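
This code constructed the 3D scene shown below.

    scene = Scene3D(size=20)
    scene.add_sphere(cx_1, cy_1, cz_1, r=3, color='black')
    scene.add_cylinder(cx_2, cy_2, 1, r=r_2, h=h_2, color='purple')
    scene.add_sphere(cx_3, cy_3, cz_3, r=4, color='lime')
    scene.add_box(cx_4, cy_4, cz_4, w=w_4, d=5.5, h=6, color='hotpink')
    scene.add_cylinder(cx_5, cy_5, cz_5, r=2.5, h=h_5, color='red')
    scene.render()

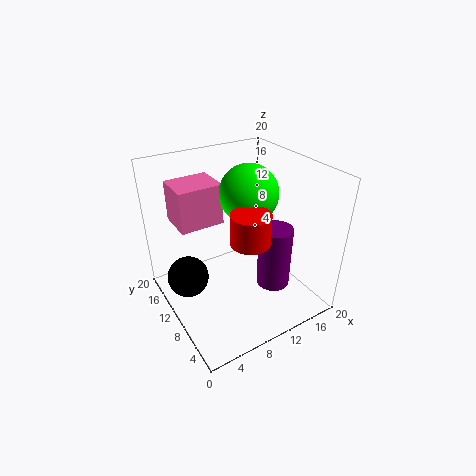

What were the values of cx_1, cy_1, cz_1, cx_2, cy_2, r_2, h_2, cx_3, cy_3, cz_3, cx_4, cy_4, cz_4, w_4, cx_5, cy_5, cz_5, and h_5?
cx_1 = 3.5, cy_1 = 13.5, cz_1 = 3.5, cx_2 = 15.5, cy_2 = 8.5, r_2 = 2.5, h_2 = 9.5, cx_3 = 12, cy_3 = 10.5, cz_3 = 16, cx_4 = 3.5, cy_4 = 14, cz_4 = 10.5, w_4 = 6.5, cx_5 = 9, cy_5 = 5.5, cz_5 = 12, h_5 = 4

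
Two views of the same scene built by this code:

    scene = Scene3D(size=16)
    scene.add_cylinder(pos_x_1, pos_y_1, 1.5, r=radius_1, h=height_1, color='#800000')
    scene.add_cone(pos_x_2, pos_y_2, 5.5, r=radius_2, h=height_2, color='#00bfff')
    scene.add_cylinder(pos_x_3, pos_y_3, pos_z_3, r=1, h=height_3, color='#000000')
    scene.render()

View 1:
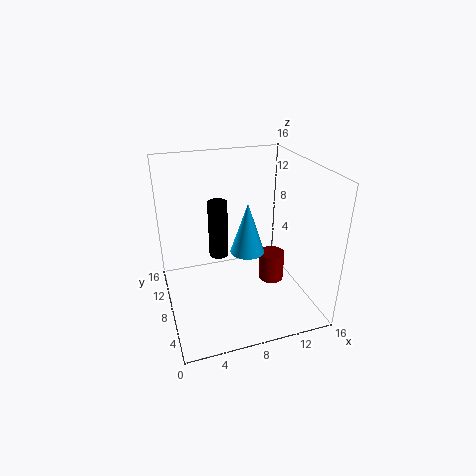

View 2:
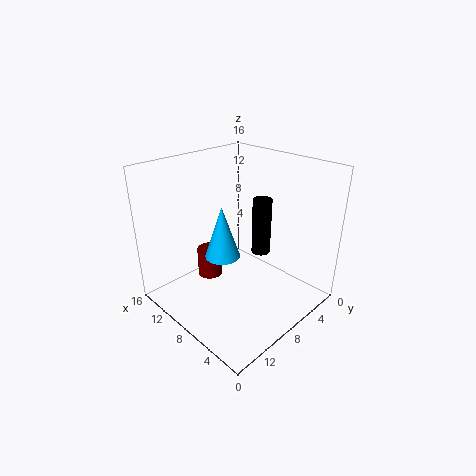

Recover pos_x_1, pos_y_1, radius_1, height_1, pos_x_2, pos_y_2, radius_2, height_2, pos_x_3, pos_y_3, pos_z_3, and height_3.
pos_x_1 = 12.5; pos_y_1 = 8.5; radius_1 = 1.5; height_1 = 3.5; pos_x_2 = 9.5; pos_y_2 = 9; radius_2 = 2; height_2 = 6; pos_x_3 = 5.5; pos_y_3 = 7; pos_z_3 = 7; height_3 = 6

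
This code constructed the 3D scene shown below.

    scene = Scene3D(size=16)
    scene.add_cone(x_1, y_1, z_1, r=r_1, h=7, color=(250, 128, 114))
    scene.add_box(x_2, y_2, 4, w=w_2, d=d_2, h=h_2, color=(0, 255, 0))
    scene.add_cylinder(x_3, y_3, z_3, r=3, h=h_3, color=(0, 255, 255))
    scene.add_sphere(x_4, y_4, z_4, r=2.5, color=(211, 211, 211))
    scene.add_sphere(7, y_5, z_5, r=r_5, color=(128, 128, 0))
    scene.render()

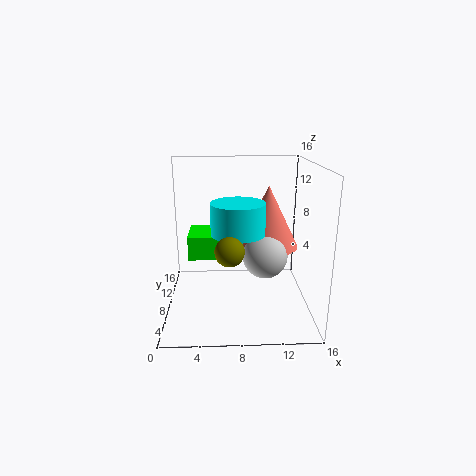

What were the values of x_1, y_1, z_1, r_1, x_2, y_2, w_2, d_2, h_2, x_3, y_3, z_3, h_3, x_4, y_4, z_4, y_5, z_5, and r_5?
x_1 = 11.5, y_1 = 9.5, z_1 = 6.5, r_1 = 3.5, x_2 = 2, y_2 = 11, w_2 = 5, d_2 = 5, h_2 = 3, x_3 = 8, y_3 = 8, z_3 = 8.5, h_3 = 3.5, x_4 = 11, y_4 = 7.5, z_4 = 6, y_5 = 4, z_5 = 8, r_5 = 1.5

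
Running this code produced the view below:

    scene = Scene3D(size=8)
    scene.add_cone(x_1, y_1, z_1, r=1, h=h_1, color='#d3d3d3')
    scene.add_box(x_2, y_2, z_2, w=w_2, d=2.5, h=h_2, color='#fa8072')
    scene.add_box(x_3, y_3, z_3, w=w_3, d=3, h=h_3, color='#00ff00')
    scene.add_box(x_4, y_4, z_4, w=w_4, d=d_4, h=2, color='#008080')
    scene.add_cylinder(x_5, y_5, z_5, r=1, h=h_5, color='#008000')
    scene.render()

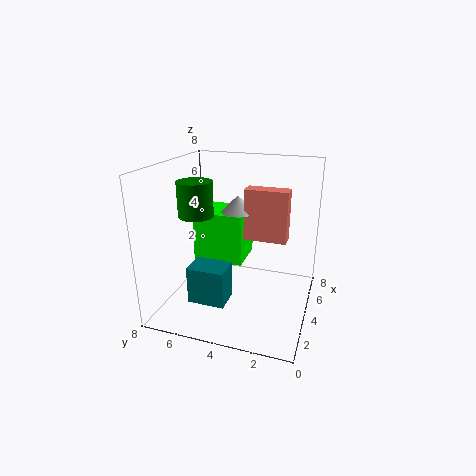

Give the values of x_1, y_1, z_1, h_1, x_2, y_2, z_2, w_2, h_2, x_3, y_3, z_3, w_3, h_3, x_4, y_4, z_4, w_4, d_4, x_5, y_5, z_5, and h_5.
x_1 = 5.5
y_1 = 4.5
z_1 = 5
h_1 = 1
x_2 = 5
y_2 = 1.5
z_2 = 3.5
w_2 = 1
h_2 = 3
x_3 = 4.5
y_3 = 4
z_3 = 2
w_3 = 2.5
h_3 = 3
x_4 = 1.5
y_4 = 4
z_4 = 1
w_4 = 1.5
d_4 = 2
x_5 = 4
y_5 = 6.5
z_5 = 5
h_5 = 2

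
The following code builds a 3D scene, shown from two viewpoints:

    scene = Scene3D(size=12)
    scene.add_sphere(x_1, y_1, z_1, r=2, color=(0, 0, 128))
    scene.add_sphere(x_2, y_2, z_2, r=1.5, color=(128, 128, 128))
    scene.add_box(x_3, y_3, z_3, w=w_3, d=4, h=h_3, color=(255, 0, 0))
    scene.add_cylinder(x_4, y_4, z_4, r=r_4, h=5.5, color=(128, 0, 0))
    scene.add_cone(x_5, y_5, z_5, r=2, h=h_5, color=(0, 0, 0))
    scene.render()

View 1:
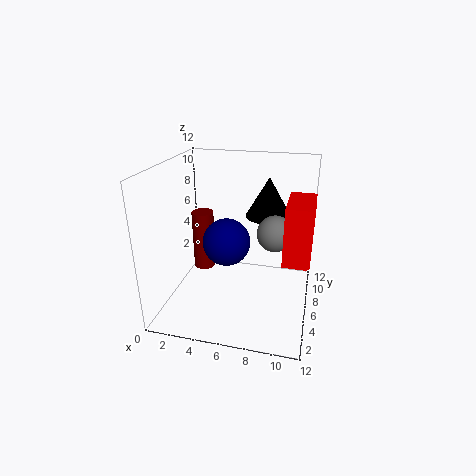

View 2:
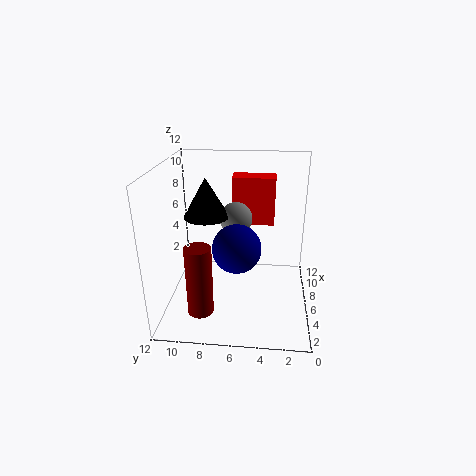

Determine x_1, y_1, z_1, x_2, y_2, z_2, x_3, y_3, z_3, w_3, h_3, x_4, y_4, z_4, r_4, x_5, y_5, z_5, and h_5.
x_1 = 5; y_1 = 6; z_1 = 5.5; x_2 = 9; y_2 = 6.5; z_2 = 6.5; x_3 = 10; y_3 = 3; z_3 = 5.5; w_3 = 2; h_3 = 4.5; x_4 = 2; y_4 = 8.5; z_4 = 1.5; r_4 = 1; x_5 = 8; y_5 = 9; z_5 = 7; h_5 = 3.5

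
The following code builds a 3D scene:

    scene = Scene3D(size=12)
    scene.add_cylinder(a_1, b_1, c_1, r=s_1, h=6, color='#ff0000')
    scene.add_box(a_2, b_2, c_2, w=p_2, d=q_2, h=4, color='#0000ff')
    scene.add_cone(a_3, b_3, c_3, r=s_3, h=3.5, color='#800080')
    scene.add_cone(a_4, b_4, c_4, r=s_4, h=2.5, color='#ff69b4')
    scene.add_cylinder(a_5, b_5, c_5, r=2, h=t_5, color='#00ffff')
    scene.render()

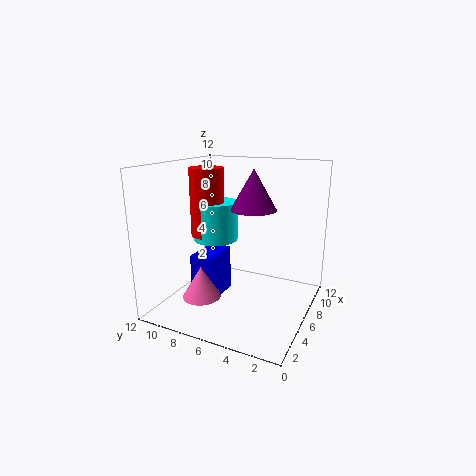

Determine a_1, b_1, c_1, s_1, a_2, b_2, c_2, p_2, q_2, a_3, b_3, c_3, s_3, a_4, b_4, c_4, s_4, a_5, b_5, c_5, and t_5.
a_1 = 7
b_1 = 9.5
c_1 = 5.5
s_1 = 1.5
a_2 = 4
b_2 = 7.5
c_2 = 0.5
p_2 = 3.5
q_2 = 2
a_3 = 8
b_3 = 5.5
c_3 = 8
s_3 = 2
a_4 = 2.5
b_4 = 7.5
c_4 = 2
s_4 = 1.5
a_5 = 7.5
b_5 = 9
c_5 = 5
t_5 = 3.5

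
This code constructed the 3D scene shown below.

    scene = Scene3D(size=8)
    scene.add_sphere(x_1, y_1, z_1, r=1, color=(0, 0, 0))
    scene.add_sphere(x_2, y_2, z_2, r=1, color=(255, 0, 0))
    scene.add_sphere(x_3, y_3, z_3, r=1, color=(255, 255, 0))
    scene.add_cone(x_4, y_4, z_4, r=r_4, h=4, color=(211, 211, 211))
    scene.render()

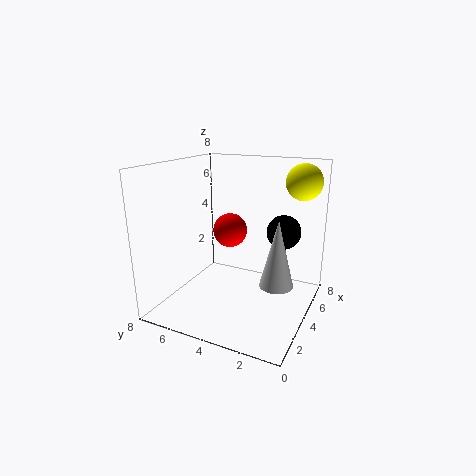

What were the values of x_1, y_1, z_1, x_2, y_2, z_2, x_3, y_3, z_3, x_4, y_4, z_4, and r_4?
x_1 = 6, y_1 = 2, z_1 = 4, x_2 = 5, y_2 = 5, z_2 = 4, x_3 = 6, y_3 = 1, z_3 = 7, x_4 = 5, y_4 = 2, z_4 = 1, r_4 = 1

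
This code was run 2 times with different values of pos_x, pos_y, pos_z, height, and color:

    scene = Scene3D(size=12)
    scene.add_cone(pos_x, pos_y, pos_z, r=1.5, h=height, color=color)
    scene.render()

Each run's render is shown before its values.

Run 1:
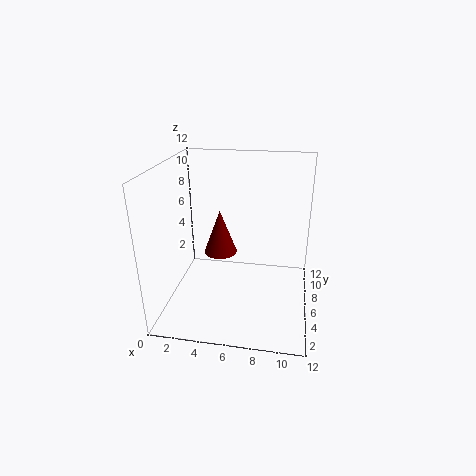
pos_x = 4
pos_y = 8
pos_z = 3.5
height = 4
color = 'maroon'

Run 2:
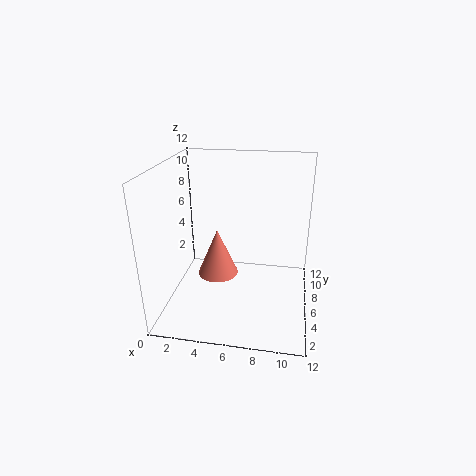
pos_x = 5
pos_y = 3
pos_z = 4.5
height = 3.5
color = 'salmon'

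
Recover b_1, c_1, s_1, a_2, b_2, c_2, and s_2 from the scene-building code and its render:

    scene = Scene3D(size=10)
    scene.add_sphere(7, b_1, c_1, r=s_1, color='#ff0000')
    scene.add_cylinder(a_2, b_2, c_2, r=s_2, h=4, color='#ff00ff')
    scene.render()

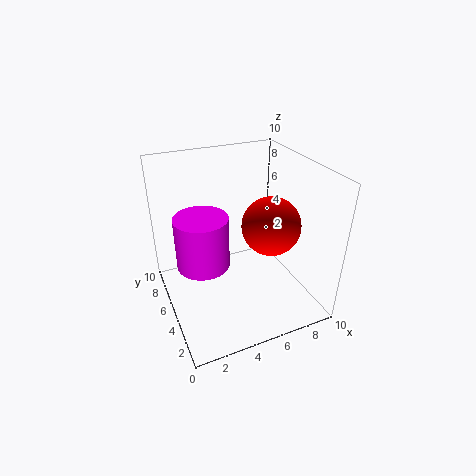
b_1 = 4, c_1 = 6, s_1 = 2, a_2 = 3, b_2 = 7, c_2 = 2, s_2 = 2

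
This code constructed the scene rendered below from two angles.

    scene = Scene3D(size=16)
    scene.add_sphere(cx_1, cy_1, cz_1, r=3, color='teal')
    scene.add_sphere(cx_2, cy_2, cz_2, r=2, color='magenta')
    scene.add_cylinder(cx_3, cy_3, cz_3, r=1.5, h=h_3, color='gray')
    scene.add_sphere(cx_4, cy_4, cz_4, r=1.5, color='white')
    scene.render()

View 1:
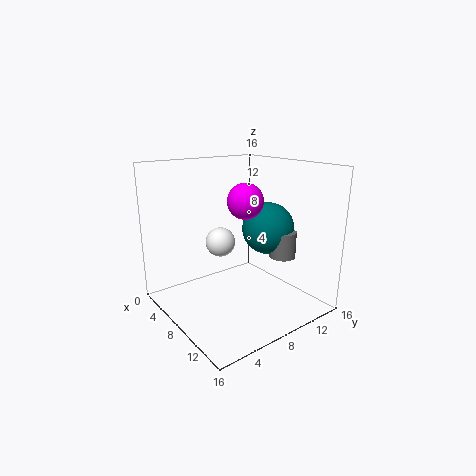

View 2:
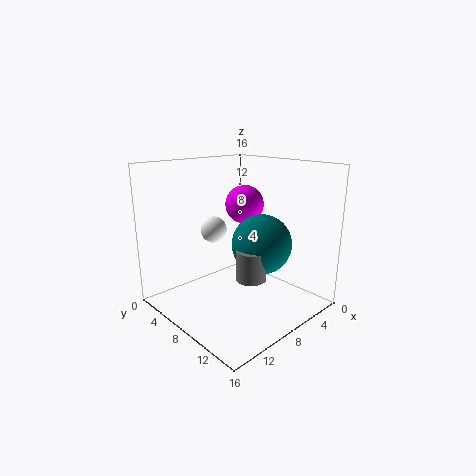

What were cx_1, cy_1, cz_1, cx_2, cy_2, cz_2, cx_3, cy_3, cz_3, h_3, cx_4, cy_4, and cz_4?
cx_1 = 8.5; cy_1 = 12; cz_1 = 8.5; cx_2 = 8; cy_2 = 9; cz_2 = 12; cx_3 = 10.5; cy_3 = 12.5; cz_3 = 5.5; h_3 = 3; cx_4 = 9; cy_4 = 5; cz_4 = 8.5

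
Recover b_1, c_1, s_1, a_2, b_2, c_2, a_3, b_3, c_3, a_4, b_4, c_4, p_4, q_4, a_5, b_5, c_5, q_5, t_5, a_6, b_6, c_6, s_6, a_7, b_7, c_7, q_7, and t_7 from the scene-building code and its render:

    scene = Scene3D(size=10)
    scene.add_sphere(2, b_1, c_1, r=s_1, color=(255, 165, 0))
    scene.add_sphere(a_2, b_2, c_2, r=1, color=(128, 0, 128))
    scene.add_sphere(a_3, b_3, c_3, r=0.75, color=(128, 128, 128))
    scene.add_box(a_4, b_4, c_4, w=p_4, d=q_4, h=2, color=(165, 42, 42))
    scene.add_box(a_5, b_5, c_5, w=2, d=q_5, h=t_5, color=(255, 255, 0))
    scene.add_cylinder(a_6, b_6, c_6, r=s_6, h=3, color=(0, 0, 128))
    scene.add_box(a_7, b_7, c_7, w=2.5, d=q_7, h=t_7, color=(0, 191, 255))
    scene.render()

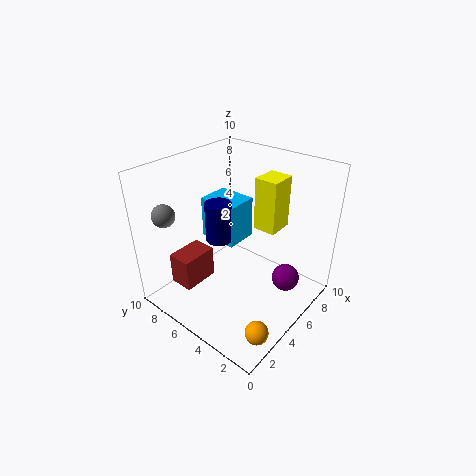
b_1 = 1, c_1 = 1, s_1 = 0.75, a_2 = 7.25, b_2 = 2.25, c_2 = 1.5, a_3 = 1.25, b_3 = 8, c_3 = 7.25, a_4 = 0.25, b_4 = 5, c_4 = 3.5, p_4 = 2.25, q_4 = 1.5, a_5 = 7.5, b_5 = 3.75, c_5 = 4.5, q_5 = 1.75, t_5 = 4, a_6 = 5.5, b_6 = 7.25, c_6 = 3.75, s_6 = 1, a_7 = 5.75, b_7 = 6.25, c_7 = 3.25, q_7 = 3, t_7 = 3.25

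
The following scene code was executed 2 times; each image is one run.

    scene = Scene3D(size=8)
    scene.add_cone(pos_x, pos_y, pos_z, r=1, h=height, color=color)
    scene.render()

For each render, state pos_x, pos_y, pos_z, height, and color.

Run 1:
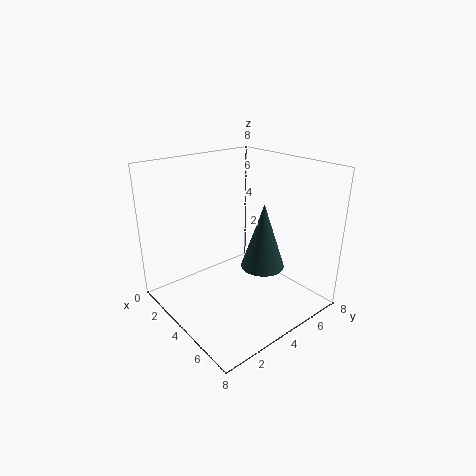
pos_x = 7
pos_y = 3
pos_z = 4
height = 3
color = 'darkslategray'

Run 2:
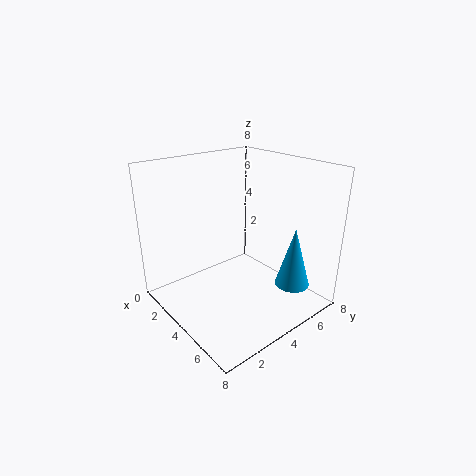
pos_x = 6
pos_y = 6.5
pos_z = 1
height = 3.5
color = 'deepskyblue'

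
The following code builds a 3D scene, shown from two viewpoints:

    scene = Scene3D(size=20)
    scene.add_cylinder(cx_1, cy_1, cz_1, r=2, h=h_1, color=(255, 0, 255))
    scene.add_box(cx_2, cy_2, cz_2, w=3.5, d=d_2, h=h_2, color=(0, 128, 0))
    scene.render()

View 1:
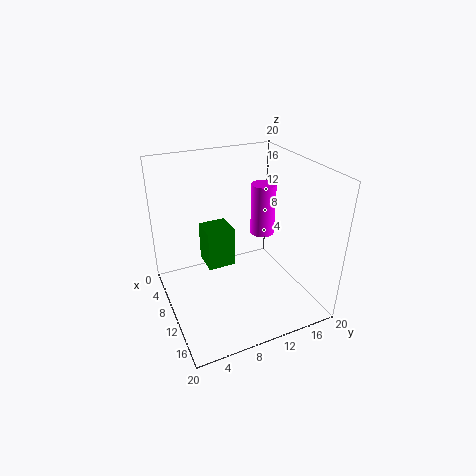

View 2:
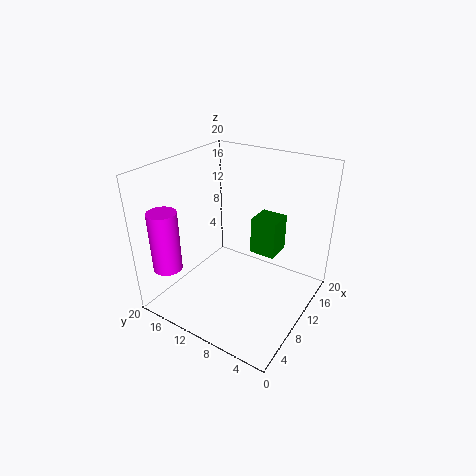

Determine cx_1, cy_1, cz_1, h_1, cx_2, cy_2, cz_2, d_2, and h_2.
cx_1 = 3.5, cy_1 = 17.5, cz_1 = 6, h_1 = 8.5, cx_2 = 10, cy_2 = 4.5, cz_2 = 8.5, d_2 = 3.5, h_2 = 5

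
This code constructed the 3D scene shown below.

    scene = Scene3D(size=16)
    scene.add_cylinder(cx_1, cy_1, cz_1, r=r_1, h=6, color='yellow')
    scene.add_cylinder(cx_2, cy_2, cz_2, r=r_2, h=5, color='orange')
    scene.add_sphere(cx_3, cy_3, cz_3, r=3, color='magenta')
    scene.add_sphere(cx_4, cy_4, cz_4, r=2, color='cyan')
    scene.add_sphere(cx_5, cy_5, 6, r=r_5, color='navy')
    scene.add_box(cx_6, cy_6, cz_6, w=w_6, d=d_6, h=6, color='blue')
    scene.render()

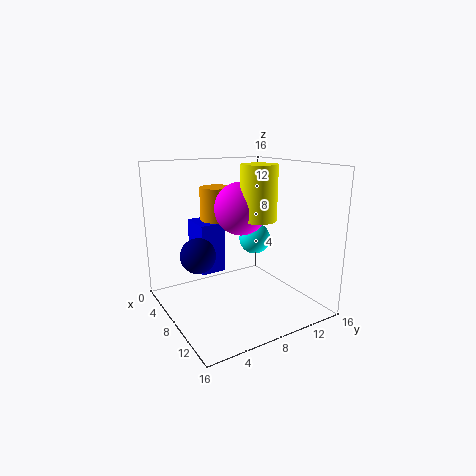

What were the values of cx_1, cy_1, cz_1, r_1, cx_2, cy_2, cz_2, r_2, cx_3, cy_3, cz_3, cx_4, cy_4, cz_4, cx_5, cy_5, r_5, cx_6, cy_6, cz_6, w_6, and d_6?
cx_1 = 9; cy_1 = 10; cz_1 = 10; r_1 = 2; cx_2 = 3; cy_2 = 8; cz_2 = 8; r_2 = 2; cx_3 = 7; cy_3 = 9; cz_3 = 11; cx_4 = 4; cy_4 = 13; cz_4 = 6; cx_5 = 6; cy_5 = 4; r_5 = 2; cx_6 = 1; cy_6 = 5; cz_6 = 3; w_6 = 4; d_6 = 3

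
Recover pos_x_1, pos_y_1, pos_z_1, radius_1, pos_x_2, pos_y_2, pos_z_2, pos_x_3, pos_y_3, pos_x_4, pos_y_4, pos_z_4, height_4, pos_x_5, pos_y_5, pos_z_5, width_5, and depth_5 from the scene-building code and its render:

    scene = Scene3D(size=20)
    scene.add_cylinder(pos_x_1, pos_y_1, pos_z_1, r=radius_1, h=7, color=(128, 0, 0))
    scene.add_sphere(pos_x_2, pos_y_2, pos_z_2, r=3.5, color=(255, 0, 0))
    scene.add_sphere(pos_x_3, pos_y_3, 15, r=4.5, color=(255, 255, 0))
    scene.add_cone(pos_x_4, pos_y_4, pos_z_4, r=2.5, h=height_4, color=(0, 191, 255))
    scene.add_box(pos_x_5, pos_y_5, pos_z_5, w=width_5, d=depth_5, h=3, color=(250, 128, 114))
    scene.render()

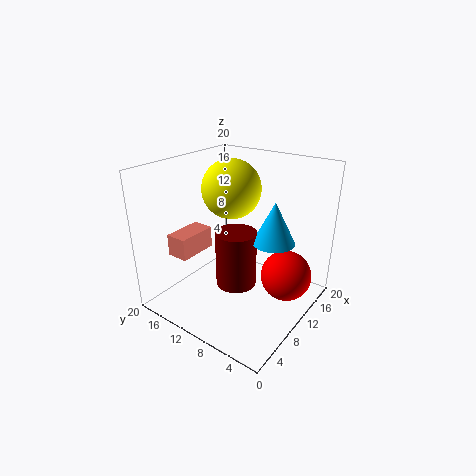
pos_x_1 = 5.5, pos_y_1 = 7, pos_z_1 = 6.5, radius_1 = 2.5, pos_x_2 = 12.5, pos_y_2 = 3.5, pos_z_2 = 5, pos_x_3 = 14.5, pos_y_3 = 14.5, pos_x_4 = 7.5, pos_y_4 = 3, pos_z_4 = 12.5, height_4 = 5, pos_x_5 = 3.5, pos_y_5 = 14, pos_z_5 = 8, width_5 = 5.5, depth_5 = 3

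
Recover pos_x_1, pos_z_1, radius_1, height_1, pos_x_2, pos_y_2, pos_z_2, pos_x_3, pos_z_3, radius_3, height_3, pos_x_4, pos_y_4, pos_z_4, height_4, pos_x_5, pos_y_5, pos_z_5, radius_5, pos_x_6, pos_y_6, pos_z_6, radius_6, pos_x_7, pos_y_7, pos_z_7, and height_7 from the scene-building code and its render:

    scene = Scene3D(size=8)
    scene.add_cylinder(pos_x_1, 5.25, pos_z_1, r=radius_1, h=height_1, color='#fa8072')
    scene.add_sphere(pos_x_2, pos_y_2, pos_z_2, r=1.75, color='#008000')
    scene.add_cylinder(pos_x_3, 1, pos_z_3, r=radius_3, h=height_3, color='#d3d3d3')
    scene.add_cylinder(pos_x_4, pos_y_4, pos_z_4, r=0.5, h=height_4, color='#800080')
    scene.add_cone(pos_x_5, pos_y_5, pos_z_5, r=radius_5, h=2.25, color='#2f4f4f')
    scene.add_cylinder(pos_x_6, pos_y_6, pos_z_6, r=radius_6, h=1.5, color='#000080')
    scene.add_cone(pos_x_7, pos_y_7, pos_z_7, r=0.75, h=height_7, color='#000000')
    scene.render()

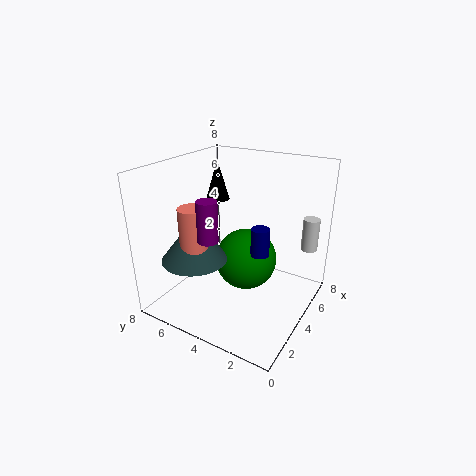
pos_x_1 = 1.75, pos_z_1 = 4, radius_1 = 0.75, height_1 = 2.25, pos_x_2 = 4.5, pos_y_2 = 3.75, pos_z_2 = 2.5, pos_x_3 = 7.5, pos_z_3 = 2.5, radius_3 = 0.5, height_3 = 2, pos_x_4 = 1.25, pos_y_4 = 4, pos_z_4 = 5, height_4 = 2, pos_x_5 = 2, pos_y_5 = 5.5, pos_z_5 = 3.25, radius_5 = 1.75, pos_x_6 = 3.75, pos_y_6 = 2.5, pos_z_6 = 3.5, radius_6 = 0.5, pos_x_7 = 6.5, pos_y_7 = 7, pos_z_7 = 5, height_7 = 2.5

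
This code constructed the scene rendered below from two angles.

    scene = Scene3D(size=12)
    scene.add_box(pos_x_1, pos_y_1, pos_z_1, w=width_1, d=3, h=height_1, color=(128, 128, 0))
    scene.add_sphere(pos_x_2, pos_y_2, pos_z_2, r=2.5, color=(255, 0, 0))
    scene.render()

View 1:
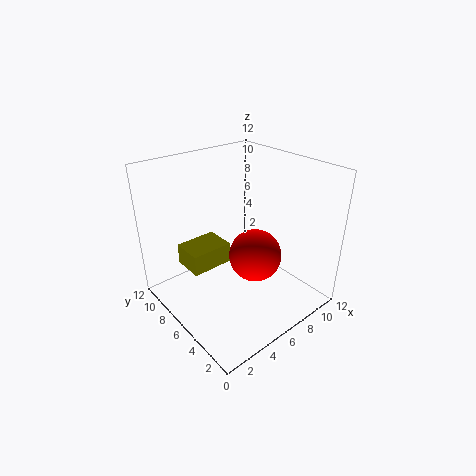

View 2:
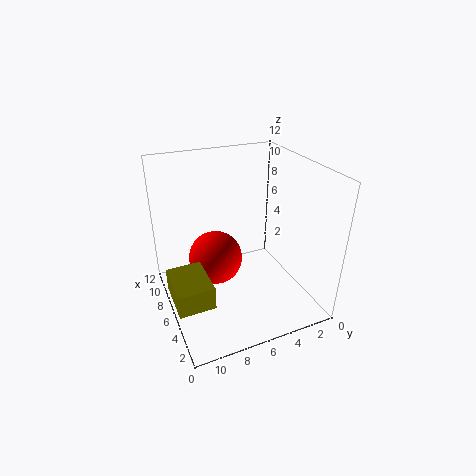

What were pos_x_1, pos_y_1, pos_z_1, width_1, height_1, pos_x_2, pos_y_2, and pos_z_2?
pos_x_1 = 3.5, pos_y_1 = 9, pos_z_1 = 1.5, width_1 = 4, height_1 = 2, pos_x_2 = 9, pos_y_2 = 7, pos_z_2 = 2.5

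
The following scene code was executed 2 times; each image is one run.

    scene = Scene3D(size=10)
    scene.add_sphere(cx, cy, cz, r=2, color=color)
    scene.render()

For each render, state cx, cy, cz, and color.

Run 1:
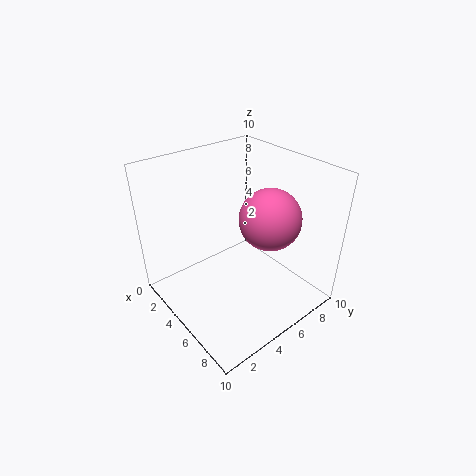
cx = 7
cy = 6
cz = 7
color = 'hotpink'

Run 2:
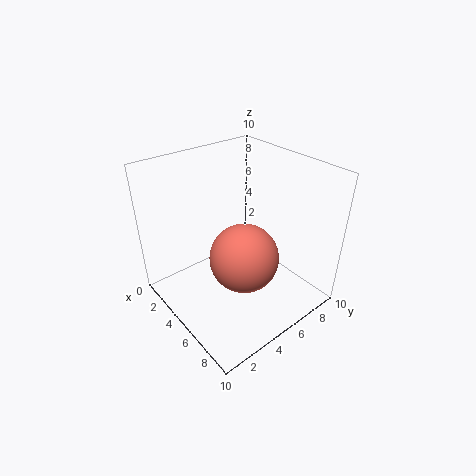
cx = 8
cy = 3
cz = 6
color = 'salmon'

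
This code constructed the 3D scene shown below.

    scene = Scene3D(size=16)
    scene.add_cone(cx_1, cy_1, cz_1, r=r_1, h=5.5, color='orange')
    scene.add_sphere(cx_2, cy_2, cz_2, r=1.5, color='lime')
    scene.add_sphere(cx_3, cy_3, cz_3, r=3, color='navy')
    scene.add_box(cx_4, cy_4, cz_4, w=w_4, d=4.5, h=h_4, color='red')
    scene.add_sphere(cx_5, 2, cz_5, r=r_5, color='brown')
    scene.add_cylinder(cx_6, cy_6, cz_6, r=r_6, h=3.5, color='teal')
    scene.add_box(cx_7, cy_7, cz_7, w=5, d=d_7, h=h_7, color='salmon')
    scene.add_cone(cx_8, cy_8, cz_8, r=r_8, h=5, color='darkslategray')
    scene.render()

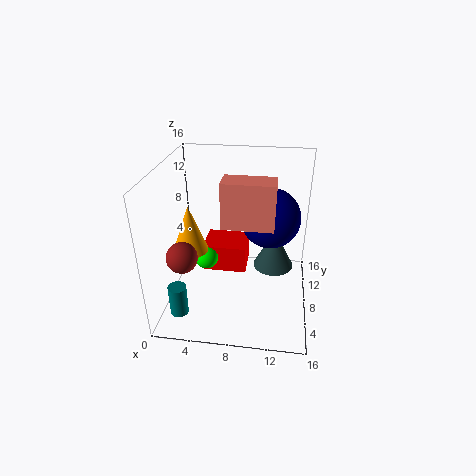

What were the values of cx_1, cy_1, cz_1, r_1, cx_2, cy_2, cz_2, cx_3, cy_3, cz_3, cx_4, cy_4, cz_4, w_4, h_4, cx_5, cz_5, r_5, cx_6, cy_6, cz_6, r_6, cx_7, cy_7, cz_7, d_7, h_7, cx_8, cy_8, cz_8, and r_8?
cx_1 = 2.5, cy_1 = 8, cz_1 = 6, r_1 = 2, cx_2 = 3.5, cy_2 = 11, cz_2 = 3, cx_3 = 11.5, cy_3 = 6.5, cz_3 = 11.5, cx_4 = 3, cy_4 = 11, cz_4 = 1, w_4 = 5.5, h_4 = 3.5, cx_5 = 3.5, cz_5 = 9, r_5 = 1.5, cx_6 = 2, cy_6 = 3.5, cz_6 = 0.5, r_6 = 1, cx_7 = 7, cy_7 = 3.5, cz_7 = 11.5, d_7 = 2.5, h_7 = 4.5, cx_8 = 12, cy_8 = 12, cz_8 = 2, r_8 = 2.5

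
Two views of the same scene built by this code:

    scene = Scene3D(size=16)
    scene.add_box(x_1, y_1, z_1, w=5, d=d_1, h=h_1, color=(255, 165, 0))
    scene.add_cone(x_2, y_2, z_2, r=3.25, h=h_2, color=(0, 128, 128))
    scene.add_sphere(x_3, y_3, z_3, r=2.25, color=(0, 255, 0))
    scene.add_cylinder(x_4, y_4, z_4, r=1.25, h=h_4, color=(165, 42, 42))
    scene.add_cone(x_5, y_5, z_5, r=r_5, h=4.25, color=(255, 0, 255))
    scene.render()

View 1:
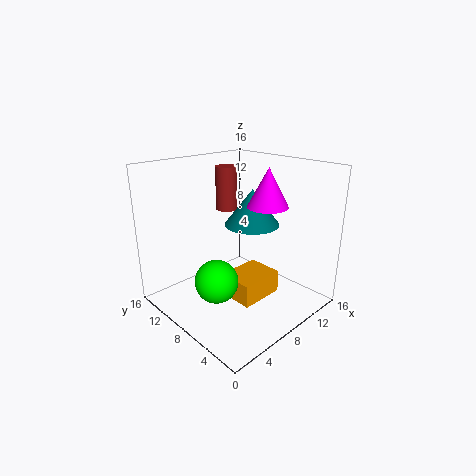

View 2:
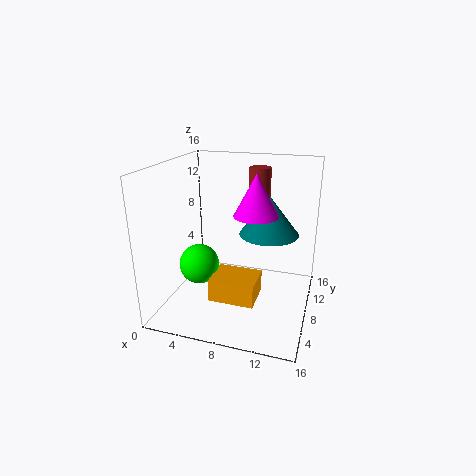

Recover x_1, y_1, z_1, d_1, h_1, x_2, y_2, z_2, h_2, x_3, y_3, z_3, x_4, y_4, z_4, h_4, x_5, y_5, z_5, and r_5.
x_1 = 5.75
y_1 = 4.25
z_1 = 1.75
d_1 = 4
h_1 = 2.5
x_2 = 11.25
y_2 = 9
z_2 = 8.5
h_2 = 4.25
x_3 = 3.75
y_3 = 6.75
z_3 = 4.75
x_4 = 9.5
y_4 = 11.5
z_4 = 10.25
h_4 = 5
x_5 = 10.5
y_5 = 6
z_5 = 11.5
r_5 = 2.25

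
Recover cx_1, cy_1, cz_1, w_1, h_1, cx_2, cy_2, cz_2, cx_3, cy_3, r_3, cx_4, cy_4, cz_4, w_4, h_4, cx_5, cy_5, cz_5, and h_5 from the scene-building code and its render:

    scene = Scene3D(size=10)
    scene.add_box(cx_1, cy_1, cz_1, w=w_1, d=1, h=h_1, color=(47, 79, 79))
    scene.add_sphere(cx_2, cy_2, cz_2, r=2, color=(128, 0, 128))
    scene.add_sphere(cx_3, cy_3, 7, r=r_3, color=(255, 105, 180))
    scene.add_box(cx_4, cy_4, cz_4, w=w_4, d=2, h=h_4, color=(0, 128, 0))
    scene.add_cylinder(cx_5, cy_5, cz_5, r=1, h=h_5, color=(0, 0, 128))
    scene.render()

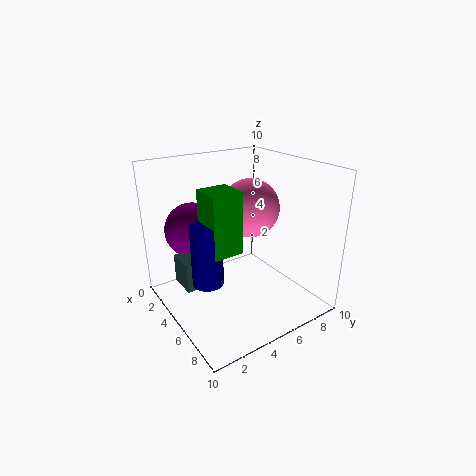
cx_1 = 3
cy_1 = 1
cz_1 = 2
w_1 = 2
h_1 = 2
cx_2 = 2
cy_2 = 3
cz_2 = 5
cx_3 = 5
cy_3 = 6
r_3 = 2
cx_4 = 5
cy_4 = 2
cz_4 = 5
w_4 = 2
h_4 = 4
cx_5 = 6
cy_5 = 2
cz_5 = 3
h_5 = 4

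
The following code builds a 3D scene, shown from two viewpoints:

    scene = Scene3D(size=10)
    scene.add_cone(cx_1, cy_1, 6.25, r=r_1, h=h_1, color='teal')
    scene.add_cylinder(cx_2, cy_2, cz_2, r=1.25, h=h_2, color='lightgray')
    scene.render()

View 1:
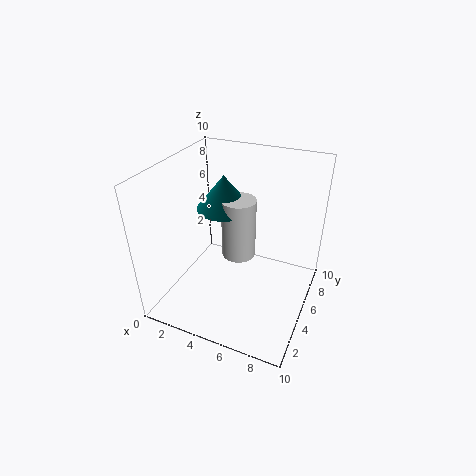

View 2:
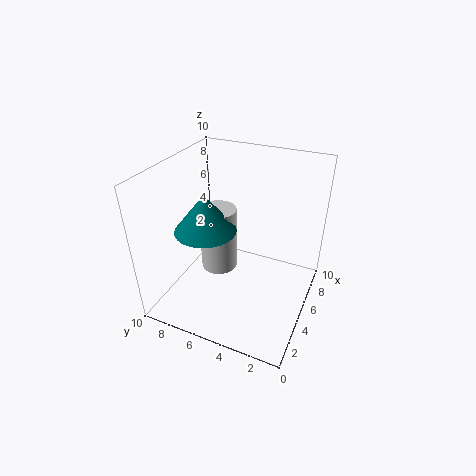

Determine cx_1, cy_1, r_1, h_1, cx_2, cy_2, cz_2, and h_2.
cx_1 = 3.25; cy_1 = 6.5; r_1 = 2; h_1 = 2.5; cx_2 = 4.5; cy_2 = 6.25; cz_2 = 2.75; h_2 = 4.5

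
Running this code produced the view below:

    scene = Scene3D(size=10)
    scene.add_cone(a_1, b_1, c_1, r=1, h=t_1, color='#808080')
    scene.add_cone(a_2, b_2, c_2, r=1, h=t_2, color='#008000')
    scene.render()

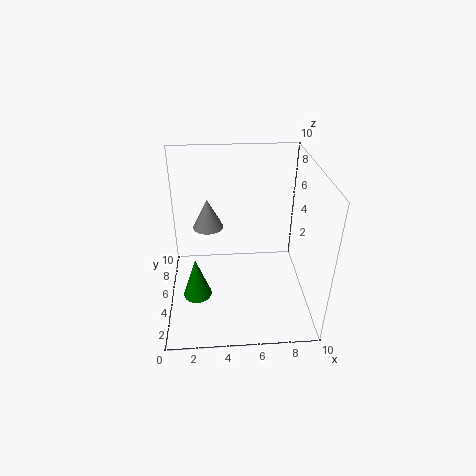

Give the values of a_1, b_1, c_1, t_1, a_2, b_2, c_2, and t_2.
a_1 = 3, b_1 = 5, c_1 = 6, t_1 = 2, a_2 = 2, b_2 = 4, c_2 = 1, t_2 = 3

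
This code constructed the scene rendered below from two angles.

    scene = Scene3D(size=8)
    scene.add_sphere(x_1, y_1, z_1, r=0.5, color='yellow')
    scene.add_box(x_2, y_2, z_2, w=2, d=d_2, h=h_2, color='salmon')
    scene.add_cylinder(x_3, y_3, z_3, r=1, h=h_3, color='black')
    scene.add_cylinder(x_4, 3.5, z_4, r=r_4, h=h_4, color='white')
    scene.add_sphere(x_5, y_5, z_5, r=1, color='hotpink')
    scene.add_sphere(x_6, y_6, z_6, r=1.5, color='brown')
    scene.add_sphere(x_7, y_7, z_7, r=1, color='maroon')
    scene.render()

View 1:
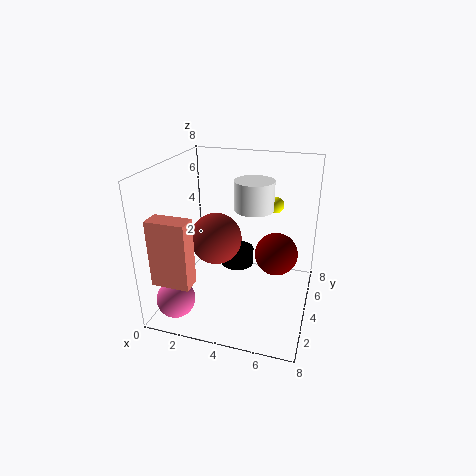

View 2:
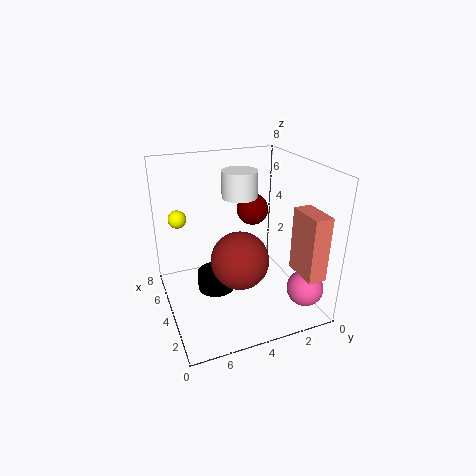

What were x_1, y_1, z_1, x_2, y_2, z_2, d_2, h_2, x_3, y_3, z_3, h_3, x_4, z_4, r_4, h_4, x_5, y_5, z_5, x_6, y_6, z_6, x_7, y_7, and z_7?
x_1 = 5.5
y_1 = 7
z_1 = 5
x_2 = 0.5
y_2 = 0.5
z_2 = 2.5
d_2 = 1
h_2 = 3.5
x_3 = 3.5
y_3 = 5.5
z_3 = 1.5
h_3 = 1
x_4 = 5
z_4 = 6
r_4 = 1
h_4 = 1.5
x_5 = 1.5
y_5 = 1
z_5 = 1.5
x_6 = 2.5
y_6 = 4.5
z_6 = 3.5
x_7 = 6.5
y_7 = 2
z_7 = 4.5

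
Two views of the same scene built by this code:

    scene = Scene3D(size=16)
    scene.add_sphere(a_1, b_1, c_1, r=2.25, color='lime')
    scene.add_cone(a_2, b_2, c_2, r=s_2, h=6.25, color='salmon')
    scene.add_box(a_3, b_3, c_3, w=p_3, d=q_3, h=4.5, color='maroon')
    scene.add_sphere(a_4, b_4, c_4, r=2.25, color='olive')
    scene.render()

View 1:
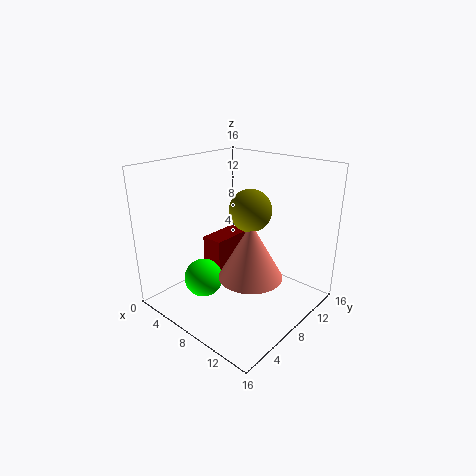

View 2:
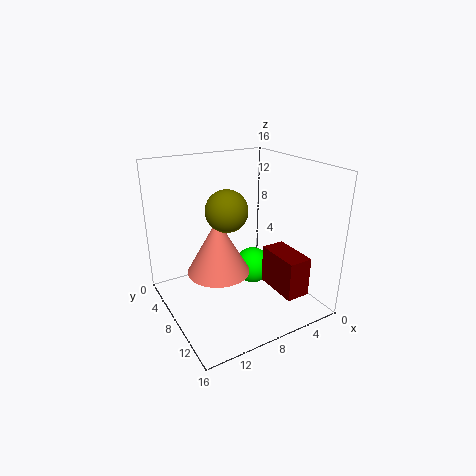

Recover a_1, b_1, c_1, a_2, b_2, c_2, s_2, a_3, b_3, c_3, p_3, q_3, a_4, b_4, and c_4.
a_1 = 4.5; b_1 = 5.75; c_1 = 2.5; a_2 = 10.25; b_2 = 7.5; c_2 = 4.25; s_2 = 3.5; a_3 = 2; b_3 = 8.25; c_3 = 1.75; p_3 = 2.75; q_3 = 5.25; a_4 = 9.5; b_4 = 8.25; c_4 = 11.5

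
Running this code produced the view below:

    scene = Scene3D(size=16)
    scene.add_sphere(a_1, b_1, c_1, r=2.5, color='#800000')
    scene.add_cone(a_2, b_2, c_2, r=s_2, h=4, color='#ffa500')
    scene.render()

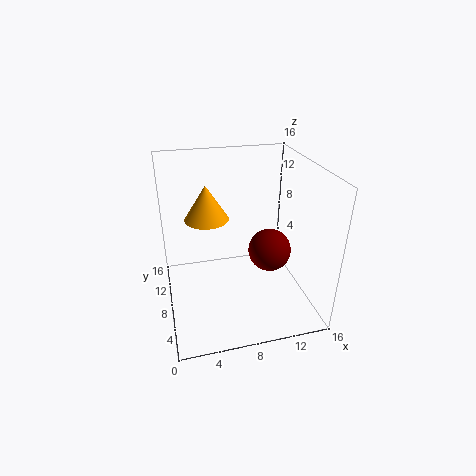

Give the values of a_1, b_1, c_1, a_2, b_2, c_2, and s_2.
a_1 = 12; b_1 = 8.5; c_1 = 5.5; a_2 = 5; b_2 = 10.5; c_2 = 9.5; s_2 = 2.5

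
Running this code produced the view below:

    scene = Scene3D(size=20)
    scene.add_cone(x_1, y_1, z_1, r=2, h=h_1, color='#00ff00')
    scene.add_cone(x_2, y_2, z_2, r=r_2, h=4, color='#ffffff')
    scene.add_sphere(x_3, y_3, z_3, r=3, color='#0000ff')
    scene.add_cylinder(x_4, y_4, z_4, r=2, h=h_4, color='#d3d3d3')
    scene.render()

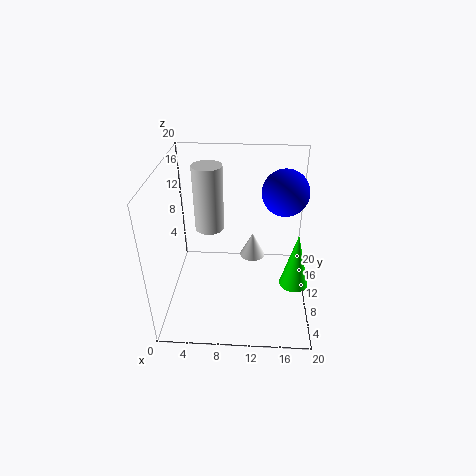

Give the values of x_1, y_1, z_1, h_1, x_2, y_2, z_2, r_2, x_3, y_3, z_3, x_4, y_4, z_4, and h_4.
x_1 = 18; y_1 = 8; z_1 = 4; h_1 = 8; x_2 = 12; y_2 = 16; z_2 = 3; r_2 = 2; x_3 = 16; y_3 = 10; z_3 = 17; x_4 = 6; y_4 = 11; z_4 = 11; h_4 = 9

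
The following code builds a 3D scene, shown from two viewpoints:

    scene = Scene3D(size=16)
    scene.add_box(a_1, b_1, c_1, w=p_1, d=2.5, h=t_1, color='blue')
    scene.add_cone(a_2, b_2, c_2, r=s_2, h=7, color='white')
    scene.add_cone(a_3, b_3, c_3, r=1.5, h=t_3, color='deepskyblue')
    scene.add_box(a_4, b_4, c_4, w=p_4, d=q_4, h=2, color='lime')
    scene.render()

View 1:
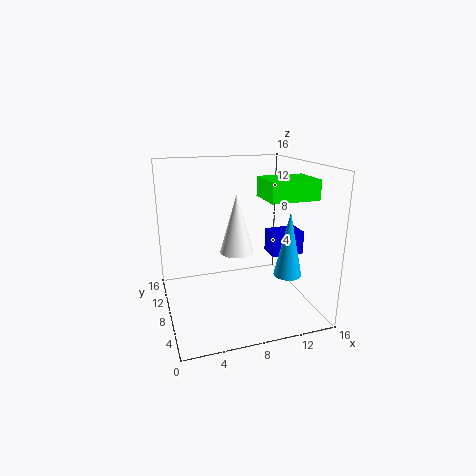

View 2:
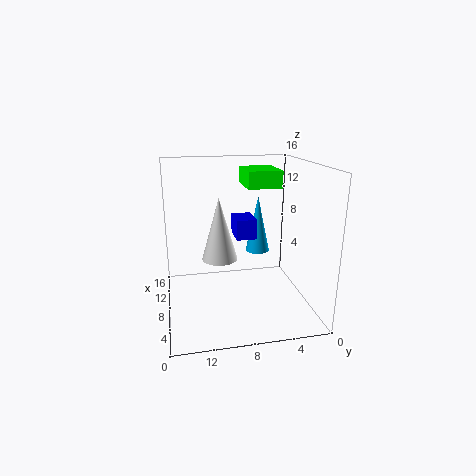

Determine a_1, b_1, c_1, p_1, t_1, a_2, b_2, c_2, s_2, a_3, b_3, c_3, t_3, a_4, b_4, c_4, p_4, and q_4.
a_1 = 11
b_1 = 5
c_1 = 6.5
p_1 = 3.5
t_1 = 2.5
a_2 = 8.5
b_2 = 10
c_2 = 5.5
s_2 = 2
a_3 = 12.5
b_3 = 4.5
c_3 = 4.5
t_3 = 7
a_4 = 9.5
b_4 = 2.5
c_4 = 13
p_4 = 5
q_4 = 4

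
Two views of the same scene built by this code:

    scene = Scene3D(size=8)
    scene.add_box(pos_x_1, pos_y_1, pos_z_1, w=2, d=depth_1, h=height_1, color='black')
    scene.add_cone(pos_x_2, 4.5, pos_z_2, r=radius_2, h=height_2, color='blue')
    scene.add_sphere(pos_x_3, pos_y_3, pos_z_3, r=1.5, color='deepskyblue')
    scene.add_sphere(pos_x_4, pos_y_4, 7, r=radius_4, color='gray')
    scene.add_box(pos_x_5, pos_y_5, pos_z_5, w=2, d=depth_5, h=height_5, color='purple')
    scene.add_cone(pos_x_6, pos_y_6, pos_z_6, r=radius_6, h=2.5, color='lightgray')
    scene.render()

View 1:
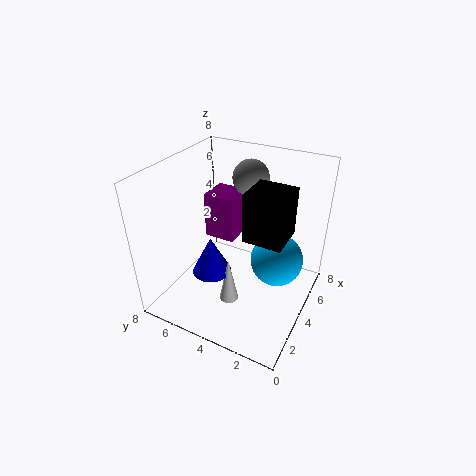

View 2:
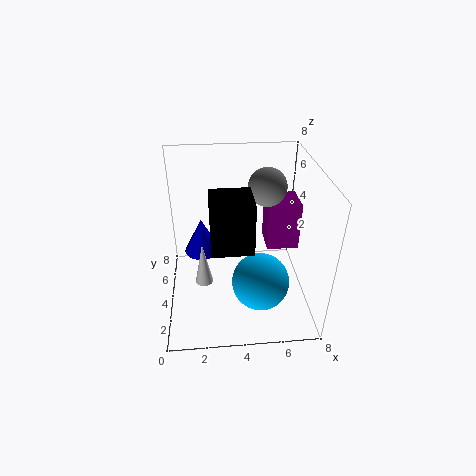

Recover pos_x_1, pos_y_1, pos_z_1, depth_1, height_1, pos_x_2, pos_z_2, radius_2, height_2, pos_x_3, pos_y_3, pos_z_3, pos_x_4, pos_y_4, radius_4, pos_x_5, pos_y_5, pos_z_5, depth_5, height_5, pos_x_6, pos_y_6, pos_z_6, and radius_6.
pos_x_1 = 2.5; pos_y_1 = 1; pos_z_1 = 5; depth_1 = 2; height_1 = 2.5; pos_x_2 = 2; pos_z_2 = 3; radius_2 = 1; height_2 = 2; pos_x_3 = 5; pos_y_3 = 2; pos_z_3 = 2.5; pos_x_4 = 5.5; pos_y_4 = 4; radius_4 = 1; pos_x_5 = 6; pos_y_5 = 5.5; pos_z_5 = 2; depth_5 = 2; height_5 = 3; pos_x_6 = 2; pos_y_6 = 3.5; pos_z_6 = 1.5; radius_6 = 0.5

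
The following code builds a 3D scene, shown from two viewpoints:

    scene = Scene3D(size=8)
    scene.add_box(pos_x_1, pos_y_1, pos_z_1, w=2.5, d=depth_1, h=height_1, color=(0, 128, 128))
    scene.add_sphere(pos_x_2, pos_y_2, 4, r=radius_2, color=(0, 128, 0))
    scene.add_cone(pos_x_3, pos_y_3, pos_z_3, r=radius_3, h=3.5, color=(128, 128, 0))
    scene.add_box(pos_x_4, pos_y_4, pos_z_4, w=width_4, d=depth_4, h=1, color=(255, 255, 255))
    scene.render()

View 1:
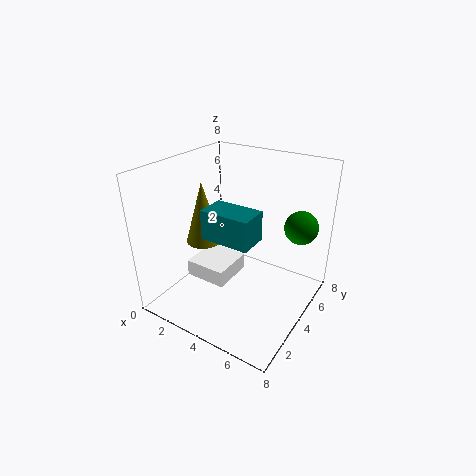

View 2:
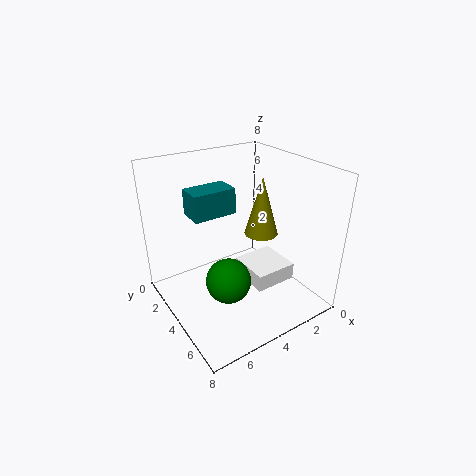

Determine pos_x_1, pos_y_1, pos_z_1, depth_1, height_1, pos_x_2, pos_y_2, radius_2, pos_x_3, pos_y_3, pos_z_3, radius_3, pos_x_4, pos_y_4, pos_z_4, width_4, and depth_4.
pos_x_1 = 3.5; pos_y_1 = 1.5; pos_z_1 = 5; depth_1 = 1.5; height_1 = 1.5; pos_x_2 = 6.5; pos_y_2 = 7; radius_2 = 1; pos_x_3 = 2; pos_y_3 = 3.5; pos_z_3 = 3.5; radius_3 = 1; pos_x_4 = 1; pos_y_4 = 3; pos_z_4 = 1; width_4 = 2.5; depth_4 = 2.5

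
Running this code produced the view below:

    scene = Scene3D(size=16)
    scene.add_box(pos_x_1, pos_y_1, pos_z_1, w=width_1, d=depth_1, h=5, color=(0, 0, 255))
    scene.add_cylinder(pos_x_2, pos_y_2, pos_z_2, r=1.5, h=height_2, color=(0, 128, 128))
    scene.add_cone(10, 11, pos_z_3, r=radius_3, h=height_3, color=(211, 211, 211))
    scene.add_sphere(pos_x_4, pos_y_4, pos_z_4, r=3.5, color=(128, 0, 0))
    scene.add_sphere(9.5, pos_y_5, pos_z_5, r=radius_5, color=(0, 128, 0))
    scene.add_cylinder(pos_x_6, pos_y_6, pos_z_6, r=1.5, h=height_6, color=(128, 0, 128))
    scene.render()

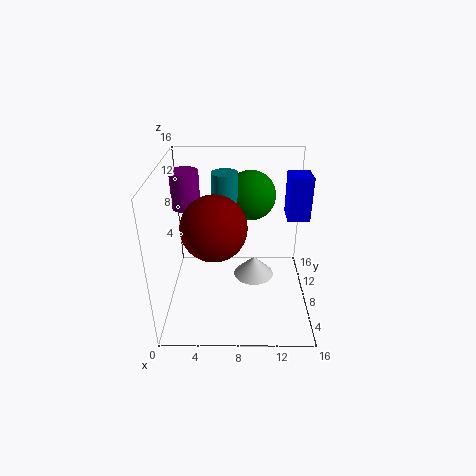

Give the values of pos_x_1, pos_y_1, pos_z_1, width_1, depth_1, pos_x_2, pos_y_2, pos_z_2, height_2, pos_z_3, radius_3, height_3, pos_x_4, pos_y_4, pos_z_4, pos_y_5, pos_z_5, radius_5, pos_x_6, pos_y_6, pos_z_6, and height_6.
pos_x_1 = 13.5
pos_y_1 = 9
pos_z_1 = 9.5
width_1 = 2.5
depth_1 = 3
pos_x_2 = 6.5
pos_y_2 = 11
pos_z_2 = 9
height_2 = 5.5
pos_z_3 = 1
radius_3 = 2.5
height_3 = 2.5
pos_x_4 = 5.5
pos_y_4 = 6.5
pos_z_4 = 10
pos_y_5 = 13
pos_z_5 = 11
radius_5 = 3
pos_x_6 = 2.5
pos_y_6 = 8.5
pos_z_6 = 11.5
height_6 = 4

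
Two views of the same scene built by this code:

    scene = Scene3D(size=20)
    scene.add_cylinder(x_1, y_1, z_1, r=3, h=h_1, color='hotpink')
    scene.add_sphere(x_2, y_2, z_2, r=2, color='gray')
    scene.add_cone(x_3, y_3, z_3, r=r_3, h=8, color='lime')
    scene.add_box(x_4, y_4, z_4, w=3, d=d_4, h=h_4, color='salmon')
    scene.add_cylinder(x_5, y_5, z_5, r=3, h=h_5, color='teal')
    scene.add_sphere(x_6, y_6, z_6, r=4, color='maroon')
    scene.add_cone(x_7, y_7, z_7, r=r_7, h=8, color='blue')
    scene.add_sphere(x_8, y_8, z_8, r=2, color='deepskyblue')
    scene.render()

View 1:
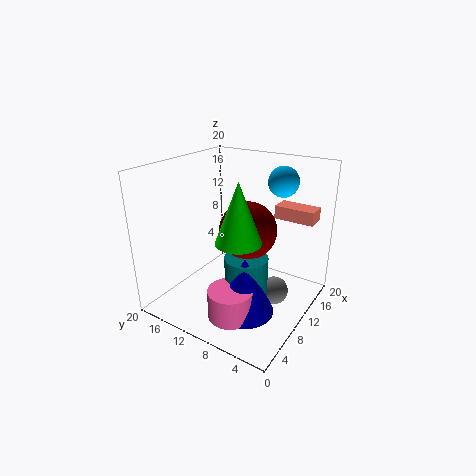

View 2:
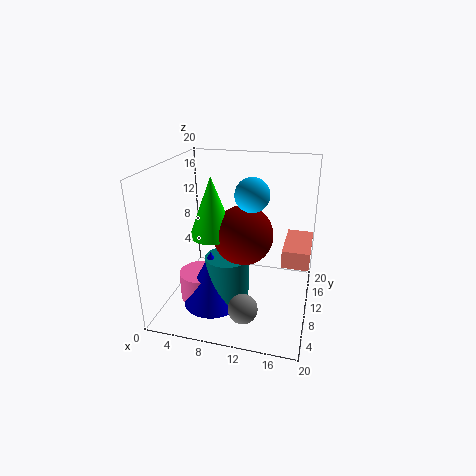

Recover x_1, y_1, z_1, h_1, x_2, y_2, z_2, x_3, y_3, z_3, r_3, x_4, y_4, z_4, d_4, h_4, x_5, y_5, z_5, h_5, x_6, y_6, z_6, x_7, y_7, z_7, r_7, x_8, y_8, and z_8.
x_1 = 5; y_1 = 8; z_1 = 1; h_1 = 4; x_2 = 12; y_2 = 5; z_2 = 2; x_3 = 7; y_3 = 8; z_3 = 11; r_3 = 3; x_4 = 17; y_4 = 2; z_4 = 11; d_4 = 6; h_4 = 2; x_5 = 9; y_5 = 8; z_5 = 2; h_5 = 6; x_6 = 11; y_6 = 9; z_6 = 11; x_7 = 7; y_7 = 7; z_7 = 1; r_7 = 4; x_8 = 13; y_8 = 5; z_8 = 18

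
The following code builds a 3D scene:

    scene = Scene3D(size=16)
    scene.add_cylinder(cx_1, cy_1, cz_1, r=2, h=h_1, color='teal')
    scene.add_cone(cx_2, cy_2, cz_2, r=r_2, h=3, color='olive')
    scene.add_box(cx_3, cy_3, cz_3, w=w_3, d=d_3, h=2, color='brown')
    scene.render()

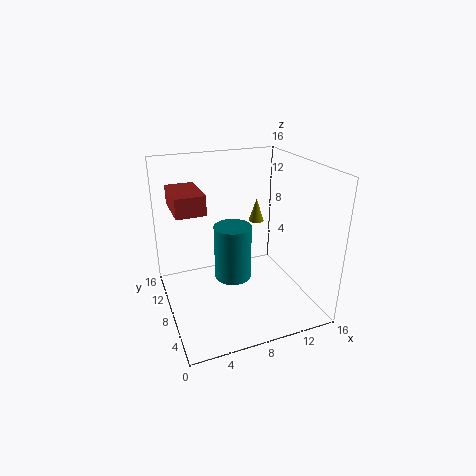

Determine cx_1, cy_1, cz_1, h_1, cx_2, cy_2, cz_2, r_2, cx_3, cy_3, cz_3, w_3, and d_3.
cx_1 = 7
cy_1 = 7
cz_1 = 4
h_1 = 6
cx_2 = 13
cy_2 = 14
cz_2 = 7
r_2 = 1
cx_3 = 1
cy_3 = 6
cz_3 = 12
w_3 = 3
d_3 = 5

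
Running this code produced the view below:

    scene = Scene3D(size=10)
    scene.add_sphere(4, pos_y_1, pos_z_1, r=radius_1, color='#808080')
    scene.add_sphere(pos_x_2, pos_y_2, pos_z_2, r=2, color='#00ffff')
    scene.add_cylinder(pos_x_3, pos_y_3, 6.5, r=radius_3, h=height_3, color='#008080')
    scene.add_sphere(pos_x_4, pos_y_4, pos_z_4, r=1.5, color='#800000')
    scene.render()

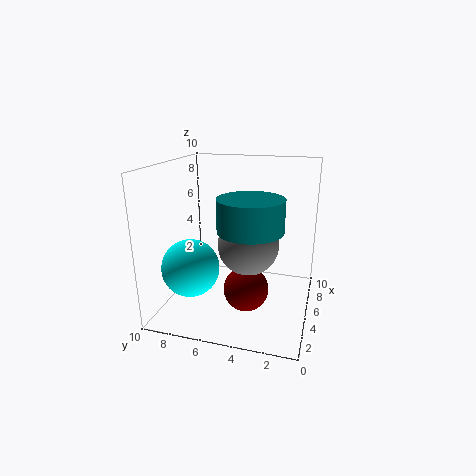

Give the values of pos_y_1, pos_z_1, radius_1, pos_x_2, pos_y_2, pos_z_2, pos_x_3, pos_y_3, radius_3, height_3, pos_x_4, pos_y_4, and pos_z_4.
pos_y_1 = 4
pos_z_1 = 5
radius_1 = 2
pos_x_2 = 3.5
pos_y_2 = 8
pos_z_2 = 3
pos_x_3 = 2.5
pos_y_3 = 3.5
radius_3 = 2
height_3 = 2
pos_x_4 = 3.5
pos_y_4 = 4
pos_z_4 = 2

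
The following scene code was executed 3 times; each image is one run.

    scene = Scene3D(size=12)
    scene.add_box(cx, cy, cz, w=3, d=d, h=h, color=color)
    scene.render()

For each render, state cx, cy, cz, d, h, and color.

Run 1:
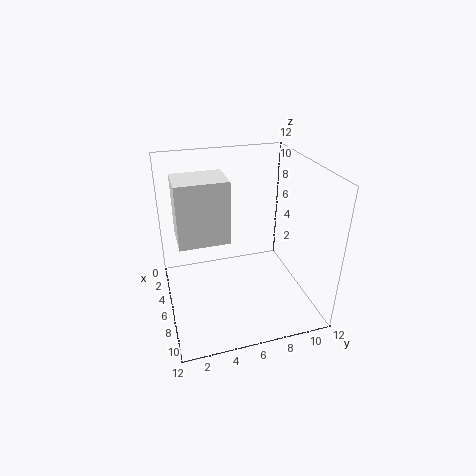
cx = 4.5
cy = 1
cz = 6.5
d = 4
h = 5
color = 'white'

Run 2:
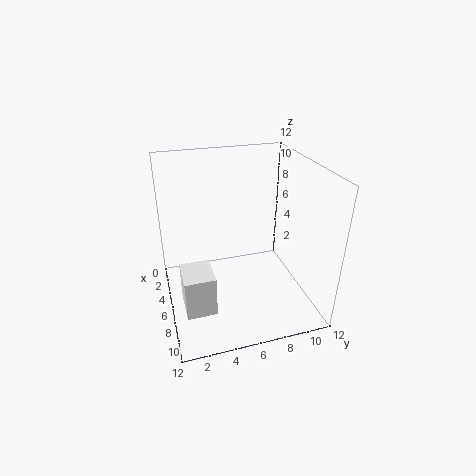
cx = 5.5
cy = 1
cz = 0.5
d = 2.5
h = 3.5
color = 'white'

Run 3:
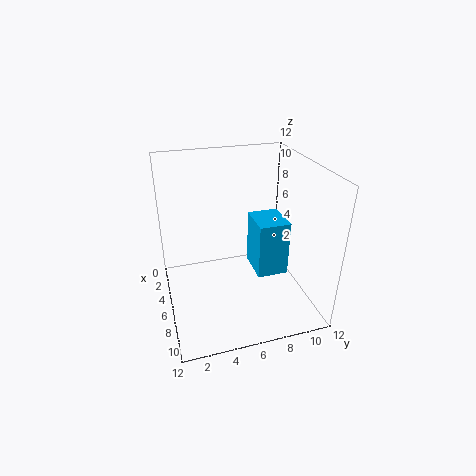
cx = 5.5
cy = 7
cz = 3.5
d = 2.5
h = 4.5
color = 'deepskyblue'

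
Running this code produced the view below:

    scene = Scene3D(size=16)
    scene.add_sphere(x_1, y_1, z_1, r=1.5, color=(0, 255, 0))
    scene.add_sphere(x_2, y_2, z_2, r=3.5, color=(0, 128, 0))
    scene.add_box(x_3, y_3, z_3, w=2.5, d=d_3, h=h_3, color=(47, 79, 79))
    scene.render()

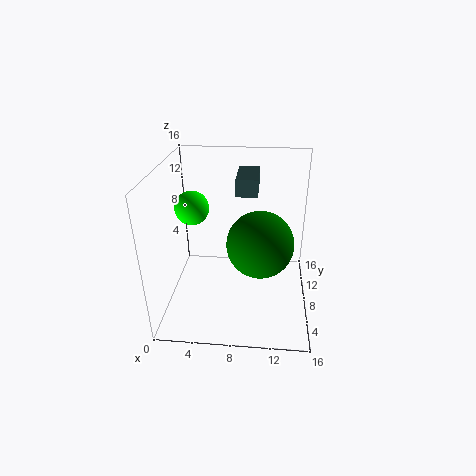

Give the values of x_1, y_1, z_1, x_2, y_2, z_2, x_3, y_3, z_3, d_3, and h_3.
x_1 = 4.5, y_1 = 2.5, z_1 = 14, x_2 = 10.5, y_2 = 6, z_2 = 8.5, x_3 = 7.5, y_3 = 10, z_3 = 12, d_3 = 5, h_3 = 2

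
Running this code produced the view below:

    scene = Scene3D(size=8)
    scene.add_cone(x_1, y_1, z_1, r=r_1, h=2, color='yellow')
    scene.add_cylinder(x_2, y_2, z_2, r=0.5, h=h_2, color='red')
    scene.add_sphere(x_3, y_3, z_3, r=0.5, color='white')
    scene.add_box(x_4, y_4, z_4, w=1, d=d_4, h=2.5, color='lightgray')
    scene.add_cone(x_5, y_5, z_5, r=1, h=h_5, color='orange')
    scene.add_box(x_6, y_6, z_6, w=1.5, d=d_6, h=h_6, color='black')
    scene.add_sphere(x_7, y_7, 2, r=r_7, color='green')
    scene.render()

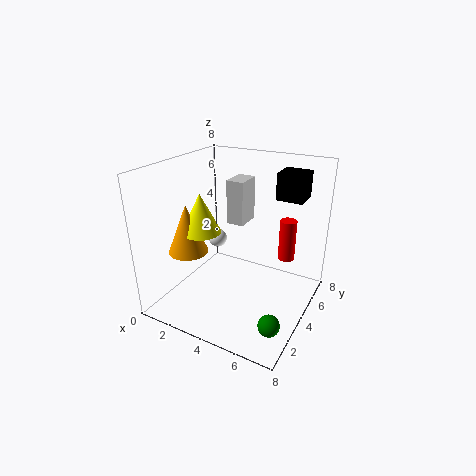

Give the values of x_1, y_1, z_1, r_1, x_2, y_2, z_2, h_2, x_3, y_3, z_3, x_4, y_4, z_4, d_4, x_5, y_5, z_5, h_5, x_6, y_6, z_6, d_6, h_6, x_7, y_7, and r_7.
x_1 = 3, y_1 = 2, z_1 = 5, r_1 = 1, x_2 = 6, y_2 = 6.5, z_2 = 2, h_2 = 2.5, x_3 = 3, y_3 = 3.5, z_3 = 4, x_4 = 3, y_4 = 4.5, z_4 = 4.5, d_4 = 1.5, x_5 = 2.5, y_5 = 1.5, z_5 = 4, h_5 = 2.5, x_6 = 5.5, y_6 = 5.5, z_6 = 6, d_6 = 1.5, h_6 = 1.5, x_7 = 7.5, y_7 = 0.5, r_7 = 0.5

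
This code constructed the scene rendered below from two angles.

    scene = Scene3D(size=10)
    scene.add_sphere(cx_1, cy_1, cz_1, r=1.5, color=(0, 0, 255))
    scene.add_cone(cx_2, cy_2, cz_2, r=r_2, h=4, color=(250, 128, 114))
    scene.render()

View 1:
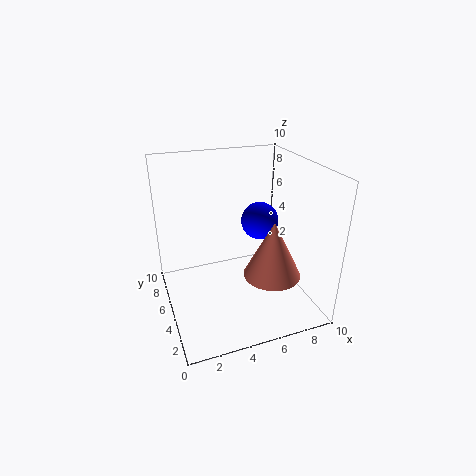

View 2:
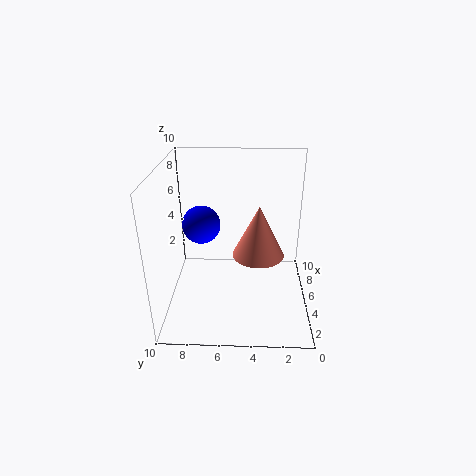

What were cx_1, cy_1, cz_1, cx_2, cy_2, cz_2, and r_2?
cx_1 = 8
cy_1 = 8
cz_1 = 4.5
cx_2 = 7
cy_2 = 3.5
cz_2 = 2.5
r_2 = 2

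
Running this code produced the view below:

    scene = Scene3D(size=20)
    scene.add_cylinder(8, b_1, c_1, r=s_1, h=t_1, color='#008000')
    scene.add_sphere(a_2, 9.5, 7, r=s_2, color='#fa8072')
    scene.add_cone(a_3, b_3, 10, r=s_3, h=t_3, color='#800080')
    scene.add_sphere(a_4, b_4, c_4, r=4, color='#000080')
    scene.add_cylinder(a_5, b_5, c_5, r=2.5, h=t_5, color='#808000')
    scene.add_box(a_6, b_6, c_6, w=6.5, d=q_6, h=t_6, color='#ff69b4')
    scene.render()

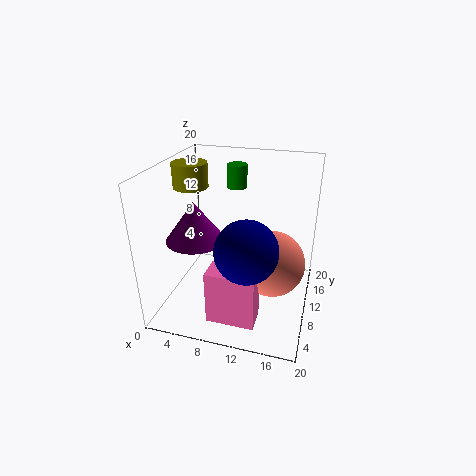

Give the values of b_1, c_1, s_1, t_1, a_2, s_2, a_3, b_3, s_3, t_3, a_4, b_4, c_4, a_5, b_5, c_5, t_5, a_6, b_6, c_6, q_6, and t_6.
b_1 = 16.5; c_1 = 15; s_1 = 1.5; t_1 = 3.5; a_2 = 15; s_2 = 4.5; a_3 = 4.5; b_3 = 8; s_3 = 4; t_3 = 5.5; a_4 = 12.5; b_4 = 5; c_4 = 11; a_5 = 2.5; b_5 = 12; c_5 = 16; t_5 = 3.5; a_6 = 7.5; b_6 = 3; c_6 = 0.5; q_6 = 3.5; t_6 = 7.5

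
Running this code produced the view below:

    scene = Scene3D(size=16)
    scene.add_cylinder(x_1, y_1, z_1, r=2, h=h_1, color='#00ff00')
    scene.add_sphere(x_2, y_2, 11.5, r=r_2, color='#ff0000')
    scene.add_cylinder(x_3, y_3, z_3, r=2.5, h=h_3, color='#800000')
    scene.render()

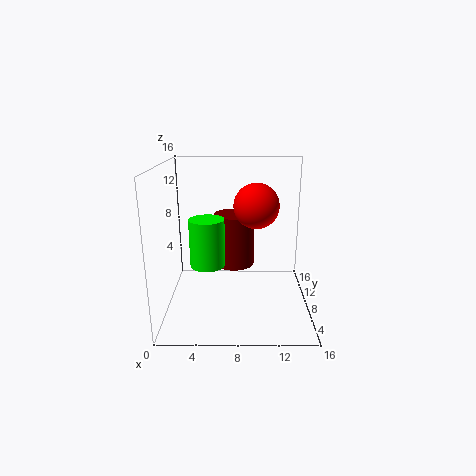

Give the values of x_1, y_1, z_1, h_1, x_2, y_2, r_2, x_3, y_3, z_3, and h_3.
x_1 = 4.5
y_1 = 8.5
z_1 = 4.5
h_1 = 5.5
x_2 = 10
y_2 = 8.5
r_2 = 2.5
x_3 = 7.5
y_3 = 12.5
z_3 = 3
h_3 = 6.5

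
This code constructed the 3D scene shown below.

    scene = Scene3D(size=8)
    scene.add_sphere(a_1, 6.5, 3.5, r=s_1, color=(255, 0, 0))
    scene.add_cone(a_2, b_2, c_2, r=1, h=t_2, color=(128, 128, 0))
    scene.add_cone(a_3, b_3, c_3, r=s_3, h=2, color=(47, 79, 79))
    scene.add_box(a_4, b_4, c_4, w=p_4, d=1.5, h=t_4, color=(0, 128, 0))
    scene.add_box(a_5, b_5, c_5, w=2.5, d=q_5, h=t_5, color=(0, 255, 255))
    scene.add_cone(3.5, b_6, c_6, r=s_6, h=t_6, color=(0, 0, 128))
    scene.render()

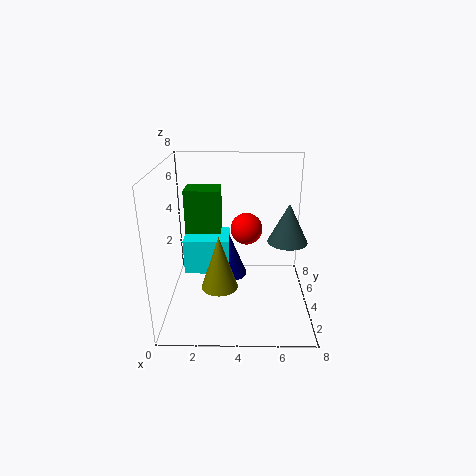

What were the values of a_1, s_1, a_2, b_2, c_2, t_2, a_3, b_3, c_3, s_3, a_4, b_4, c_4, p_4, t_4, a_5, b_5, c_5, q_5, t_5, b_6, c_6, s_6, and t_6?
a_1 = 4.5; s_1 = 1; a_2 = 3; b_2 = 3; c_2 = 1.5; t_2 = 3; a_3 = 6.5; b_3 = 2.5; c_3 = 4.5; s_3 = 1; a_4 = 1; b_4 = 4.5; c_4 = 3.5; p_4 = 2; t_4 = 3; a_5 = 1; b_5 = 3.5; c_5 = 2; q_5 = 2; t_5 = 2; b_6 = 4.5; c_6 = 1.5; s_6 = 1; t_6 = 2.5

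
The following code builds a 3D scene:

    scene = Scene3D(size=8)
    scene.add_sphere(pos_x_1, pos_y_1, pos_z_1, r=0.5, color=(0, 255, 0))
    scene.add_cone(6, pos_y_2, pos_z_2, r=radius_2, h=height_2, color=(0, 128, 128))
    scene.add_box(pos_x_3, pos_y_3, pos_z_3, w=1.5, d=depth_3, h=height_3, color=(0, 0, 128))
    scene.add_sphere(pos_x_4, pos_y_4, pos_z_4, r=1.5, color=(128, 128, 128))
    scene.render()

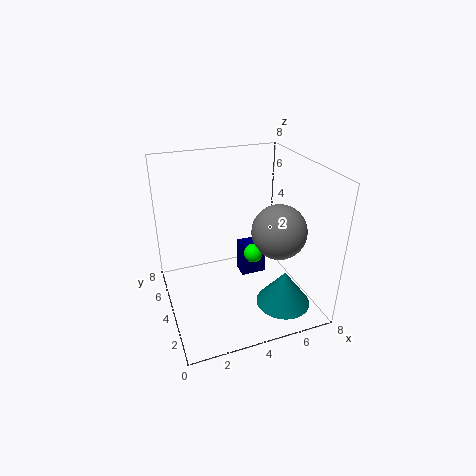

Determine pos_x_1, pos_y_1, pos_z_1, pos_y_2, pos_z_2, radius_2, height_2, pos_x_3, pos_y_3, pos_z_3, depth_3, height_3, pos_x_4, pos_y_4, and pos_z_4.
pos_x_1 = 4.5
pos_y_1 = 3
pos_z_1 = 3.5
pos_y_2 = 2
pos_z_2 = 0.5
radius_2 = 1.5
height_2 = 2
pos_x_3 = 4.5
pos_y_3 = 4.5
pos_z_3 = 1
depth_3 = 1
height_3 = 2
pos_x_4 = 6
pos_y_4 = 3
pos_z_4 = 4.5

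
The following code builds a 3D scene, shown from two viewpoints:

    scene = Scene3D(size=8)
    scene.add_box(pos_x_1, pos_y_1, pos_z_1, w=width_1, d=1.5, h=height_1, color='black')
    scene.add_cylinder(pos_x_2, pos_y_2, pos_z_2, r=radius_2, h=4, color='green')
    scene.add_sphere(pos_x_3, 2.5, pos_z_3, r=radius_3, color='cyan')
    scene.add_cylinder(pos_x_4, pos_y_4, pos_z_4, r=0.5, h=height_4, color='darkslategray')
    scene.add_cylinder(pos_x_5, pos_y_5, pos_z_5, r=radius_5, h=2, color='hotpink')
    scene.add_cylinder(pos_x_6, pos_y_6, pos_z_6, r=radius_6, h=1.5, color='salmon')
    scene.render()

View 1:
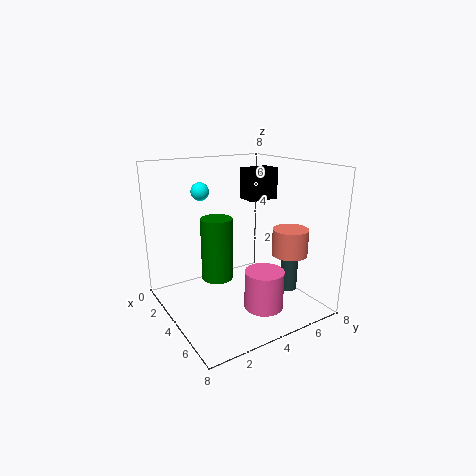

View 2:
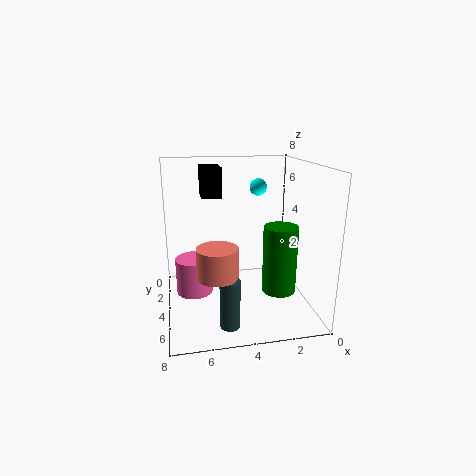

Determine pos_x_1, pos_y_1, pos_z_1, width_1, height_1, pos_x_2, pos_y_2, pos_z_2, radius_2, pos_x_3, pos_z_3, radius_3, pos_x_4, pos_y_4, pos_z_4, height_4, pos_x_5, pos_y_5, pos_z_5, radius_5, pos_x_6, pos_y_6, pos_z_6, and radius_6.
pos_x_1 = 5
pos_y_1 = 3.5
pos_z_1 = 6.5
width_1 = 1
height_1 = 1.5
pos_x_2 = 1.5
pos_y_2 = 4
pos_z_2 = 0.5
radius_2 = 1
pos_x_3 = 2.5
pos_z_3 = 6.5
radius_3 = 0.5
pos_x_4 = 5
pos_y_4 = 7
pos_z_4 = 0.5
height_4 = 2.5
pos_x_5 = 6.5
pos_y_5 = 4
pos_z_5 = 1
radius_5 = 1
pos_x_6 = 5.5
pos_y_6 = 6.5
pos_z_6 = 3
radius_6 = 1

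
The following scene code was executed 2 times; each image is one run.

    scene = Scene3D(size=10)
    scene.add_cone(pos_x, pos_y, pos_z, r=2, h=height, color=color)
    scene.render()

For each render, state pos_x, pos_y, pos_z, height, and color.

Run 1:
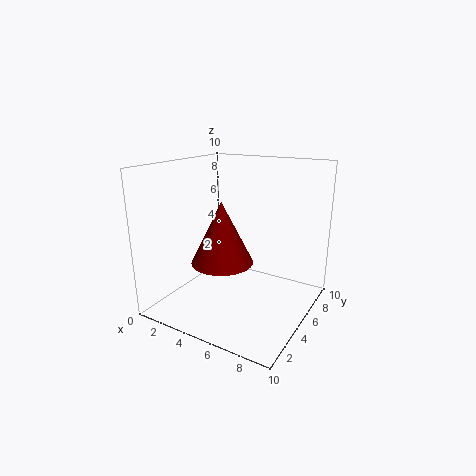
pos_x = 5, pos_y = 3, pos_z = 4, height = 4, color = 'maroon'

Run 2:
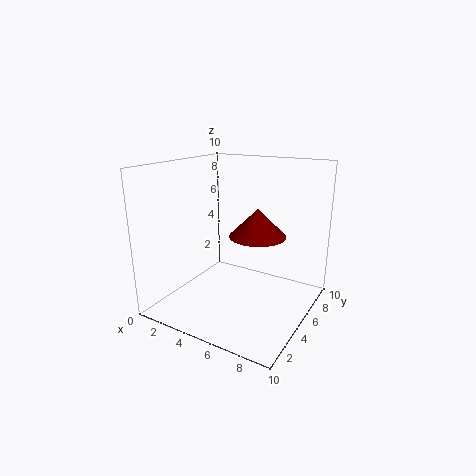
pos_x = 6, pos_y = 6, pos_z = 5, height = 2, color = 'maroon'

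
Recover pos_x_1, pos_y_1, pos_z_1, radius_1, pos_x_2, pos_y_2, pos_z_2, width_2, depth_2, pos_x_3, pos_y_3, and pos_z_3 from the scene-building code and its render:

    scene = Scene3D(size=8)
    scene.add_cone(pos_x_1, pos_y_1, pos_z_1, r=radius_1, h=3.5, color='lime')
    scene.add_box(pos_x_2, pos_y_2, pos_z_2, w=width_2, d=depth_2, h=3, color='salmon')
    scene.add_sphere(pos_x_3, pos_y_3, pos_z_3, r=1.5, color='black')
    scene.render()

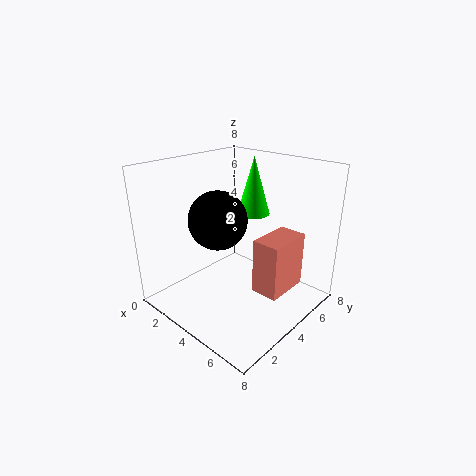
pos_x_1 = 3, pos_y_1 = 6.5, pos_z_1 = 4.5, radius_1 = 1, pos_x_2 = 5.5, pos_y_2 = 3.5, pos_z_2 = 1.5, width_2 = 1.5, depth_2 = 2.5, pos_x_3 = 4, pos_y_3 = 2.5, pos_z_3 = 5.5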